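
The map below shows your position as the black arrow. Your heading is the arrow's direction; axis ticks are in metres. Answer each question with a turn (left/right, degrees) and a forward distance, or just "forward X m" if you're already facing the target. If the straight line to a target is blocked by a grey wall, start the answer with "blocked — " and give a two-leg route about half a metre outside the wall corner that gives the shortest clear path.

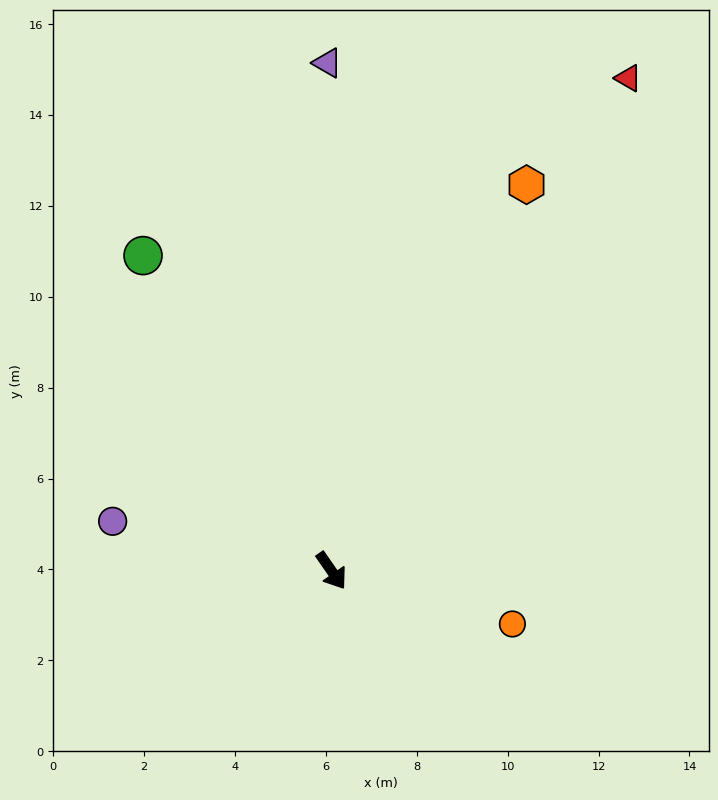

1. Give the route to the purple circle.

turn right 137°, forward 4.9 m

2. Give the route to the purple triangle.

turn left 146°, forward 11.2 m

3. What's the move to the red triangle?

turn left 114°, forward 12.7 m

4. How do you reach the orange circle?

turn left 39°, forward 4.2 m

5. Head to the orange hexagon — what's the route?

turn left 118°, forward 9.5 m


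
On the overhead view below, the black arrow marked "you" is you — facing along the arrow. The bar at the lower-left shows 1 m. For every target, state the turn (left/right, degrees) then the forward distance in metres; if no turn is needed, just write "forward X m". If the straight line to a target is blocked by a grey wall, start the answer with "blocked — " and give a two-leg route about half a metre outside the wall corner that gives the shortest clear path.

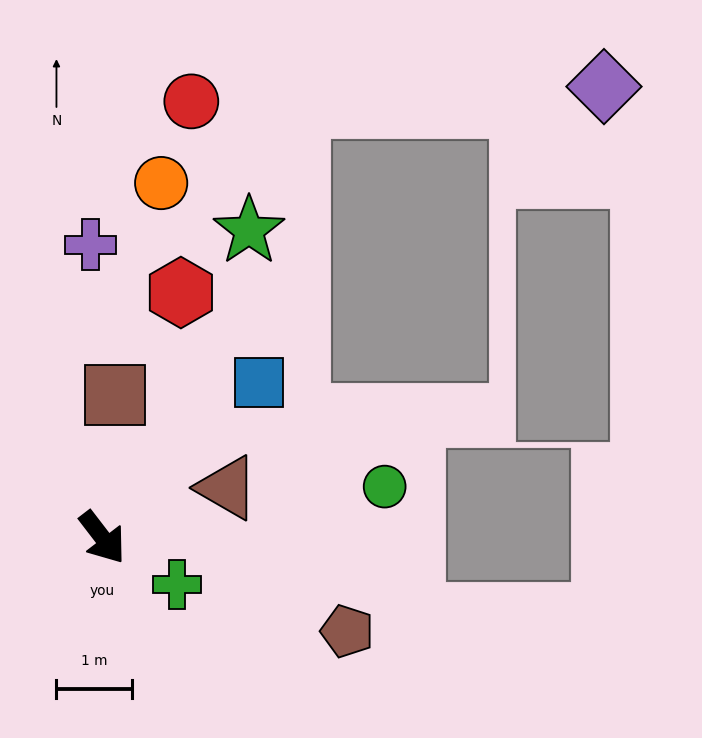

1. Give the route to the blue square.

turn left 97°, forward 2.9 m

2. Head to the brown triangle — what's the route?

turn left 74°, forward 1.8 m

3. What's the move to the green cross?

turn left 20°, forward 1.2 m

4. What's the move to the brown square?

turn left 137°, forward 1.9 m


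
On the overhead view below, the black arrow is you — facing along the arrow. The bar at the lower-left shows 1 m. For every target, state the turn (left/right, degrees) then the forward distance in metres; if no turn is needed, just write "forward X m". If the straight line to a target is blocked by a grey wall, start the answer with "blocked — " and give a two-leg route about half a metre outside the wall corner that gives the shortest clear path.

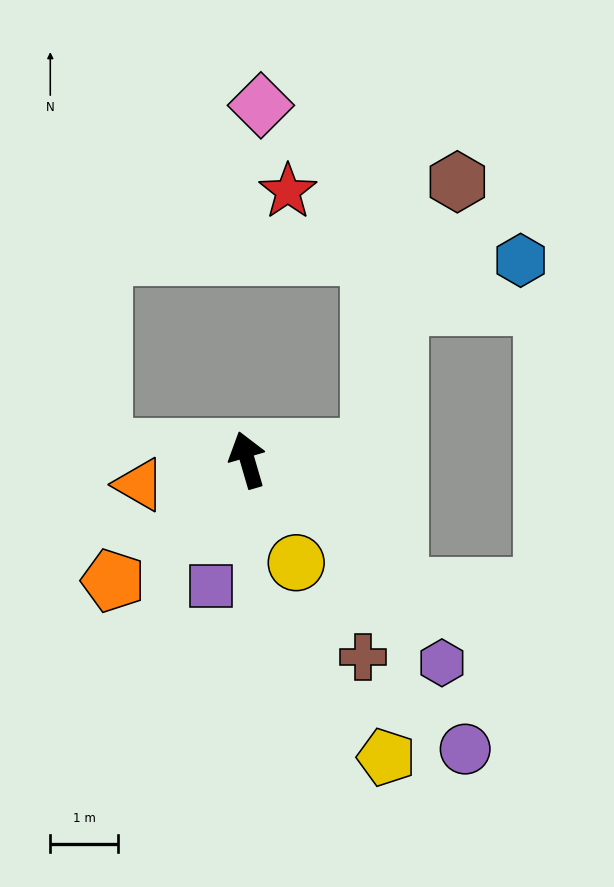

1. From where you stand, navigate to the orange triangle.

turn left 87°, forward 1.6 m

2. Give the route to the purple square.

turn left 148°, forward 1.9 m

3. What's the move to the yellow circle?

turn right 171°, forward 1.7 m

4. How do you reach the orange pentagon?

turn left 116°, forward 2.7 m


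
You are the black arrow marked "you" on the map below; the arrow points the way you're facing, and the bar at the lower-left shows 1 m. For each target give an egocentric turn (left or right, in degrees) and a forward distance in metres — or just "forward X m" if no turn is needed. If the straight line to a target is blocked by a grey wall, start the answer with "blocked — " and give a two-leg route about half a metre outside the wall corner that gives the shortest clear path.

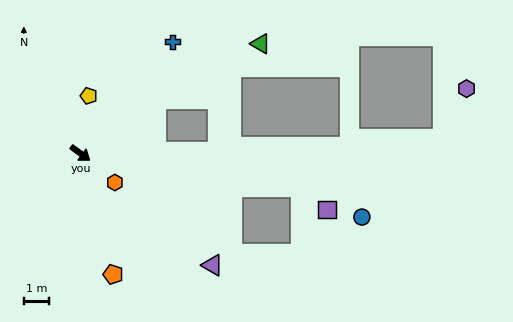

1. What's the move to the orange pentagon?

turn right 39°, forward 5.0 m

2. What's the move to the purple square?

blocked — turn left 28°, forward 9.0 m, then turn right 33°, forward 1.4 m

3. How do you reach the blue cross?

turn left 87°, forward 5.8 m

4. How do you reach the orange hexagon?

turn right 4°, forward 1.8 m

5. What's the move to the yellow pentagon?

turn left 118°, forward 2.3 m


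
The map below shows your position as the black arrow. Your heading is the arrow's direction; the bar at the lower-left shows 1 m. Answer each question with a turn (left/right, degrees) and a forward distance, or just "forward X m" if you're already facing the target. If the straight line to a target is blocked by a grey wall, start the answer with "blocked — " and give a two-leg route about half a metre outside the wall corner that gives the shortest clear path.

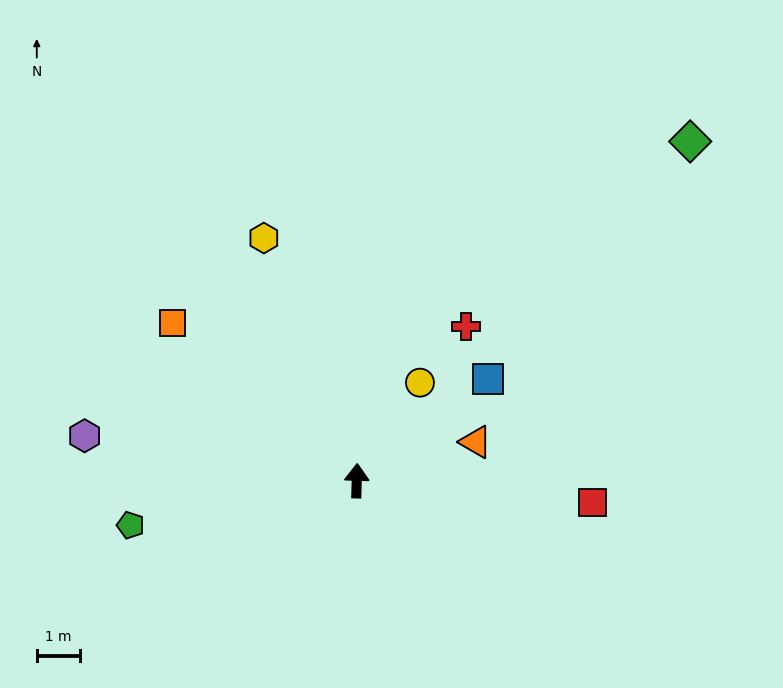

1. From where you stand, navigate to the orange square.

turn left 51°, forward 5.6 m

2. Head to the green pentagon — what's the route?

turn left 103°, forward 5.3 m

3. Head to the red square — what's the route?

turn right 93°, forward 5.5 m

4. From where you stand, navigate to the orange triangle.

turn right 70°, forward 2.9 m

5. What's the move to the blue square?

turn right 50°, forward 3.9 m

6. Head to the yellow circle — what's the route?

turn right 31°, forward 2.7 m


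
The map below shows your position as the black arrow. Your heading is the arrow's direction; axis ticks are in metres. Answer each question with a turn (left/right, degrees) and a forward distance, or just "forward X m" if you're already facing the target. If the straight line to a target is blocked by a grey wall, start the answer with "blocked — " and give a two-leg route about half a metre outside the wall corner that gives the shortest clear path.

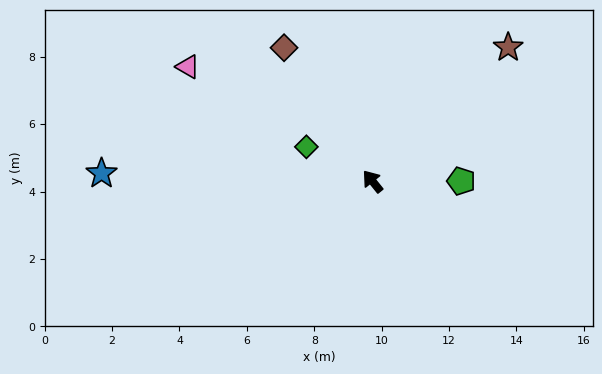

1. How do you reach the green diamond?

turn left 24°, forward 2.2 m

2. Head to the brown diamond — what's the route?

turn right 5°, forward 4.8 m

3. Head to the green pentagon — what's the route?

turn right 129°, forward 2.6 m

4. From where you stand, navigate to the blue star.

turn left 50°, forward 8.0 m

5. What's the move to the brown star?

turn right 84°, forward 5.7 m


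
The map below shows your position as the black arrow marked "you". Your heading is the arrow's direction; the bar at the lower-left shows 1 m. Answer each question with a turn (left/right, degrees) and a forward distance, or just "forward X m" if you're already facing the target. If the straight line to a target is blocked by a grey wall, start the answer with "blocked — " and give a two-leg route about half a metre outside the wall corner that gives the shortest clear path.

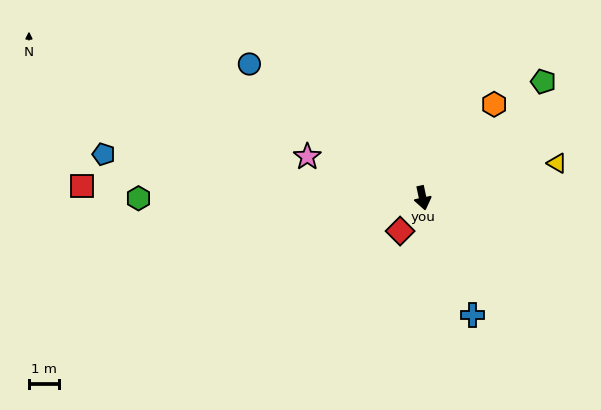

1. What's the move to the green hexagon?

turn right 102°, forward 9.4 m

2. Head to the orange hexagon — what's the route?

turn left 131°, forward 3.9 m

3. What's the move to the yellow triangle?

turn left 93°, forward 4.6 m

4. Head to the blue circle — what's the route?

turn right 140°, forward 7.2 m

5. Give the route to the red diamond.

turn right 46°, forward 1.3 m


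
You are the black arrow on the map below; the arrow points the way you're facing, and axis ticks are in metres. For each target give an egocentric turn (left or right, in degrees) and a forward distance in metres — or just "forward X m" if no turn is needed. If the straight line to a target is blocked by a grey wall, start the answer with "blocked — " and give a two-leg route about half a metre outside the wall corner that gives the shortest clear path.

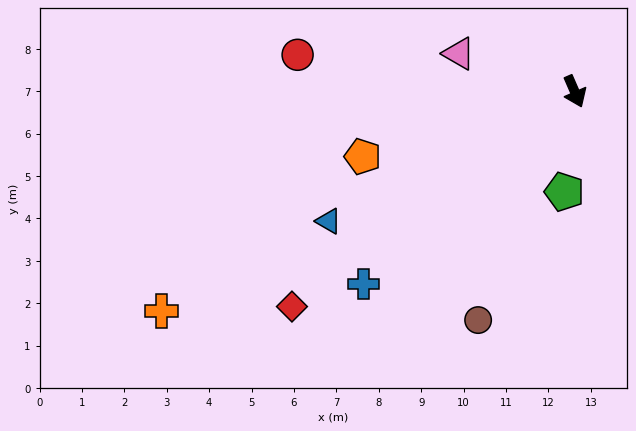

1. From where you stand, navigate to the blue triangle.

turn right 86°, forward 6.6 m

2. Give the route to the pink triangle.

turn right 132°, forward 2.9 m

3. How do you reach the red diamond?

turn right 76°, forward 8.4 m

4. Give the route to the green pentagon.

turn right 29°, forward 2.4 m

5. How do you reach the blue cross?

turn right 71°, forward 6.7 m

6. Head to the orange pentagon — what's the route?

turn right 96°, forward 5.2 m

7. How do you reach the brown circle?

turn right 46°, forward 5.9 m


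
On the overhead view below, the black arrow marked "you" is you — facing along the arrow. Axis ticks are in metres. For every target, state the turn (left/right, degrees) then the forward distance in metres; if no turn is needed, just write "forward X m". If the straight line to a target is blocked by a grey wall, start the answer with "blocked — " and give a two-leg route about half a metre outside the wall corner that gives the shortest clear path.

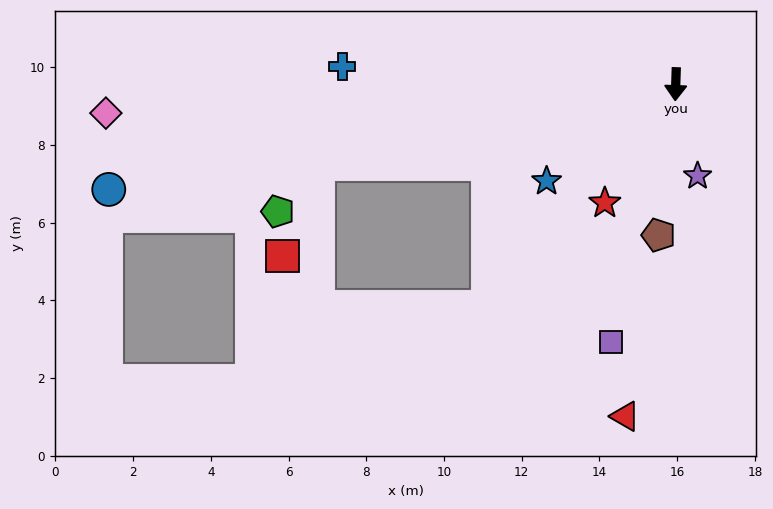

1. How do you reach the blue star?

turn right 51°, forward 4.2 m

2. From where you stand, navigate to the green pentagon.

blocked — turn right 75°, forward 9.4 m, then turn left 36°, forward 1.6 m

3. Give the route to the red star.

turn right 29°, forward 3.6 m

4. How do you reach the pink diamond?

turn right 85°, forward 14.7 m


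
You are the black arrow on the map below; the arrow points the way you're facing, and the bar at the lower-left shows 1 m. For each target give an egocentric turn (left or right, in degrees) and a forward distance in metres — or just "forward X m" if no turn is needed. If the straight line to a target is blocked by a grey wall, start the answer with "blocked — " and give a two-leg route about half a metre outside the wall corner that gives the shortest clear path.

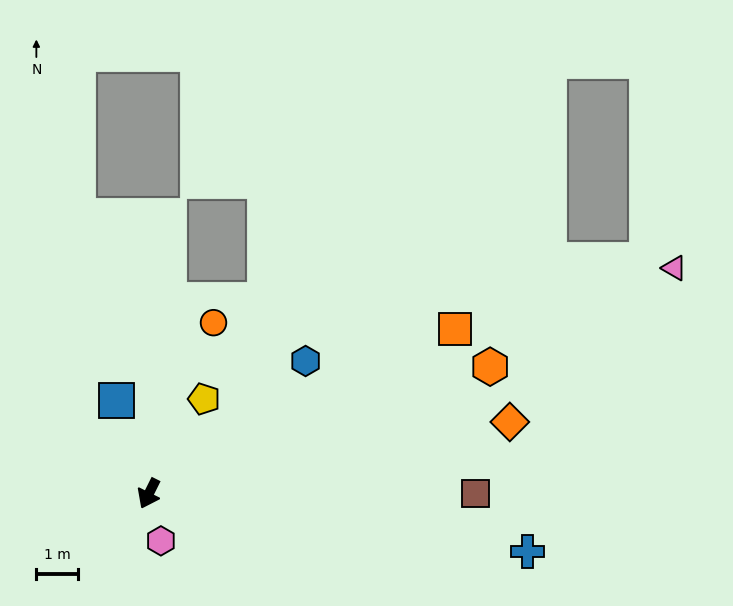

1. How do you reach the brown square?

turn left 116°, forward 7.7 m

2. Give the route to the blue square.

turn right 134°, forward 2.3 m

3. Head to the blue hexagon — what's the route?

turn left 157°, forward 4.9 m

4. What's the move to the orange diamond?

turn left 128°, forward 8.7 m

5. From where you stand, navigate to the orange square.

turn left 145°, forward 8.3 m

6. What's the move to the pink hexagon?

turn left 41°, forward 1.2 m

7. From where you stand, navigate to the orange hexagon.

turn left 137°, forward 8.6 m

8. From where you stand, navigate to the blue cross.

turn left 108°, forward 9.1 m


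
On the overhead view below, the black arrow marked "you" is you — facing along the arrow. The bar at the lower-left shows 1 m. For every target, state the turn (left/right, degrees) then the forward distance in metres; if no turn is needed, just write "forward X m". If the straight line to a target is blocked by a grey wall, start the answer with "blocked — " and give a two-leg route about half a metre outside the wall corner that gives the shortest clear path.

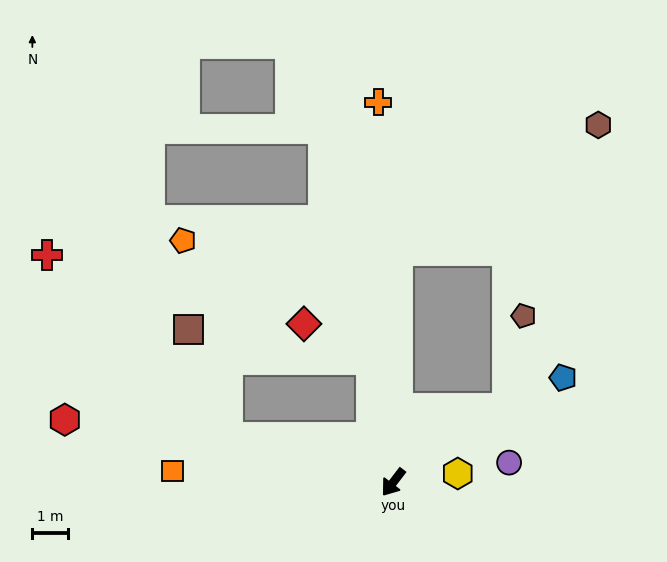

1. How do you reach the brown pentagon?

blocked — turn left 160°, forward 3.8 m, then turn left 47°, forward 2.6 m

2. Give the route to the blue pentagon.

turn left 159°, forward 5.6 m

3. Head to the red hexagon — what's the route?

turn right 63°, forward 9.4 m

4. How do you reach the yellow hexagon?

turn left 135°, forward 1.8 m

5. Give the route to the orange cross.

turn right 140°, forward 10.6 m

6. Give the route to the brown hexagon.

blocked — turn right 144°, forward 6.5 m, then turn right 56°, forward 6.6 m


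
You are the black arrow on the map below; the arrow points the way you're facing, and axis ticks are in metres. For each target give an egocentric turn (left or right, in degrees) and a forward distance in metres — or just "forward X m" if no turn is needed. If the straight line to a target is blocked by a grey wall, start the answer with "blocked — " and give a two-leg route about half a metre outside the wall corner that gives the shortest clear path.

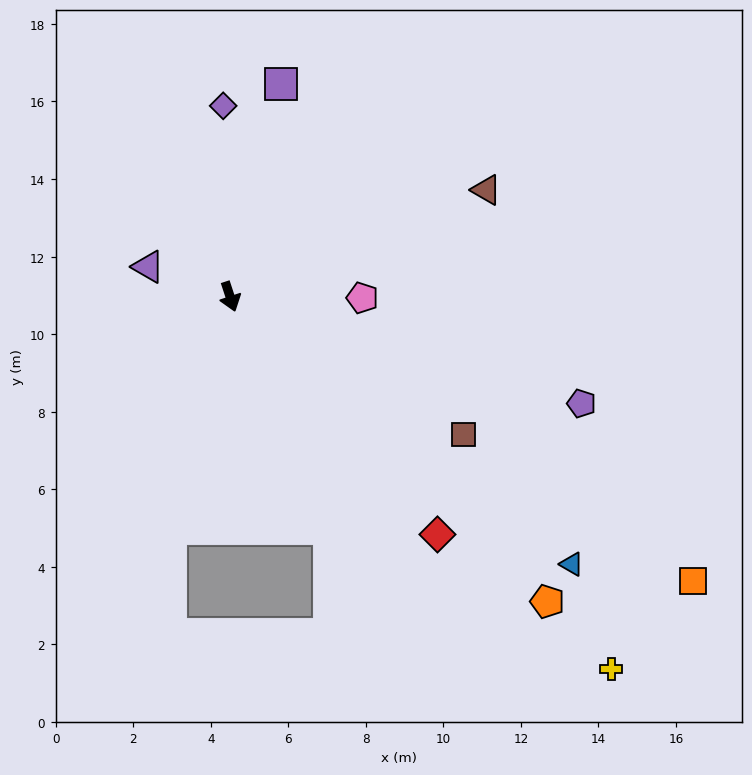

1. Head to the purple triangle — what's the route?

turn right 128°, forward 2.3 m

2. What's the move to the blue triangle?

turn left 34°, forward 11.2 m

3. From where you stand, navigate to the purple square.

turn left 148°, forward 5.6 m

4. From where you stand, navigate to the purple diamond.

turn left 164°, forward 4.9 m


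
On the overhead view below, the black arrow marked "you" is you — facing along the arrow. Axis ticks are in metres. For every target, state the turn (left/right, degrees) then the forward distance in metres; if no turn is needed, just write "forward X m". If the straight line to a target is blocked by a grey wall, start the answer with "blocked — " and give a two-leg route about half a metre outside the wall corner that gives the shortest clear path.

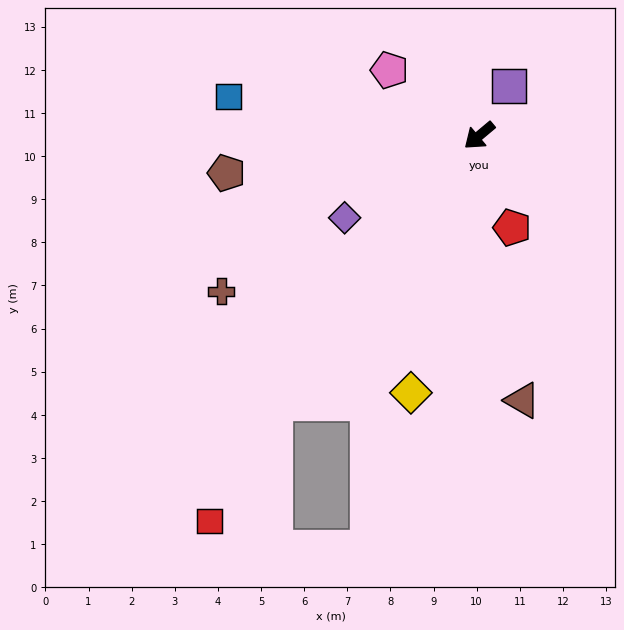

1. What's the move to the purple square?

turn right 161°, forward 1.3 m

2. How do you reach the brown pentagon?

turn right 32°, forward 5.9 m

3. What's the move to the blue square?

turn right 49°, forward 5.9 m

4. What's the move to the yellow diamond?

turn left 35°, forward 6.2 m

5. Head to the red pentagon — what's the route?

turn left 70°, forward 2.3 m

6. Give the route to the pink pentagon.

turn right 76°, forward 2.6 m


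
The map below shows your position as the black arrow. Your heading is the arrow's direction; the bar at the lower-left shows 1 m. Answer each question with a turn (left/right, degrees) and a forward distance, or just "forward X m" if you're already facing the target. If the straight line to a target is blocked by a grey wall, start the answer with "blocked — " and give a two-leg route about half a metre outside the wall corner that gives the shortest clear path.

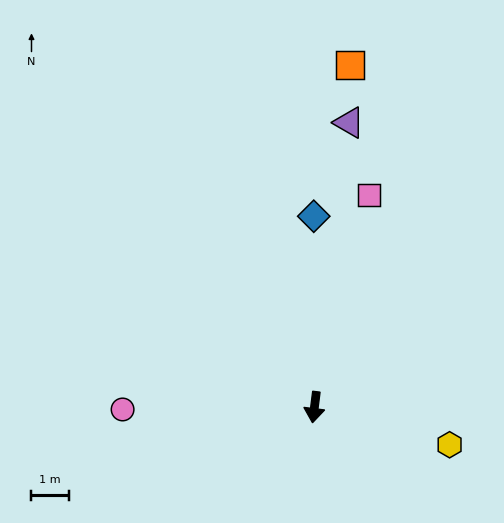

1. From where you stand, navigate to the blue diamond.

turn right 173°, forward 5.1 m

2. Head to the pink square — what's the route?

turn left 173°, forward 5.8 m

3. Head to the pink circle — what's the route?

turn right 82°, forward 5.1 m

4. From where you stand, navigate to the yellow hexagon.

turn left 82°, forward 3.7 m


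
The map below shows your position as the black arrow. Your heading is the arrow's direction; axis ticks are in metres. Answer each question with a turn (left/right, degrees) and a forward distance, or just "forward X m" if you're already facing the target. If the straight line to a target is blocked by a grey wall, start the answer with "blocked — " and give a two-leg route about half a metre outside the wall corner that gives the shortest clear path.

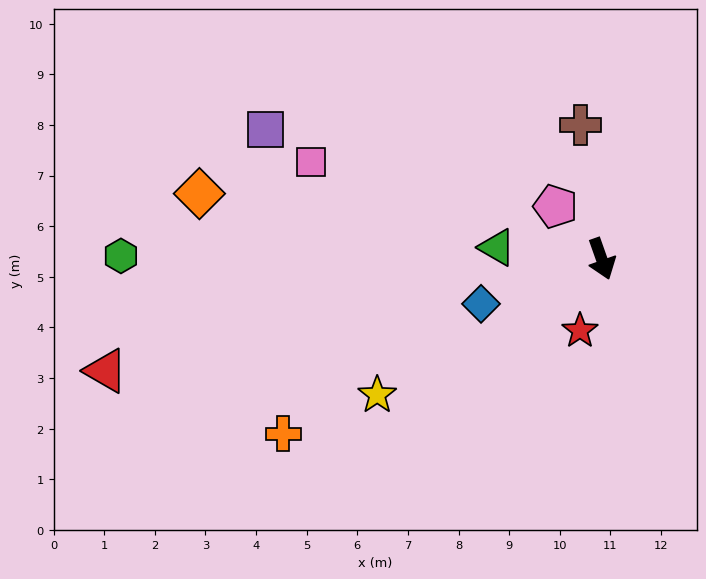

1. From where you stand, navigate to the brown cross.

turn left 170°, forward 2.7 m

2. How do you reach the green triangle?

turn right 116°, forward 2.1 m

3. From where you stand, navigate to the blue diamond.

turn right 89°, forward 2.5 m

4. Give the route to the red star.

turn right 36°, forward 1.5 m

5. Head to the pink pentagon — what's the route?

turn right 158°, forward 1.4 m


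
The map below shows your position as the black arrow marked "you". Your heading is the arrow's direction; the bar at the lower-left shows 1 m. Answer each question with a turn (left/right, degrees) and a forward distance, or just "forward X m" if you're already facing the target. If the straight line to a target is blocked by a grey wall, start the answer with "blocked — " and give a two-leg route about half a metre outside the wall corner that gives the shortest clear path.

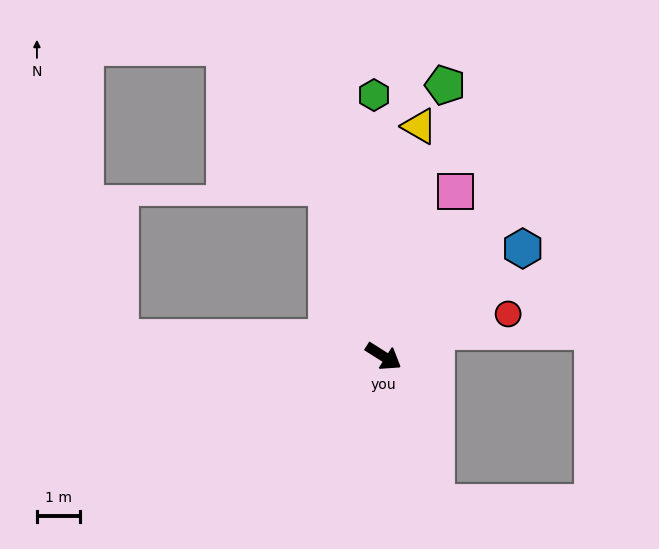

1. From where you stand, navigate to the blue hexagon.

turn left 70°, forward 4.1 m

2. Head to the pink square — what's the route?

turn left 99°, forward 4.2 m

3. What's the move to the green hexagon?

turn left 124°, forward 6.1 m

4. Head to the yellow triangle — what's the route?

turn left 113°, forward 5.4 m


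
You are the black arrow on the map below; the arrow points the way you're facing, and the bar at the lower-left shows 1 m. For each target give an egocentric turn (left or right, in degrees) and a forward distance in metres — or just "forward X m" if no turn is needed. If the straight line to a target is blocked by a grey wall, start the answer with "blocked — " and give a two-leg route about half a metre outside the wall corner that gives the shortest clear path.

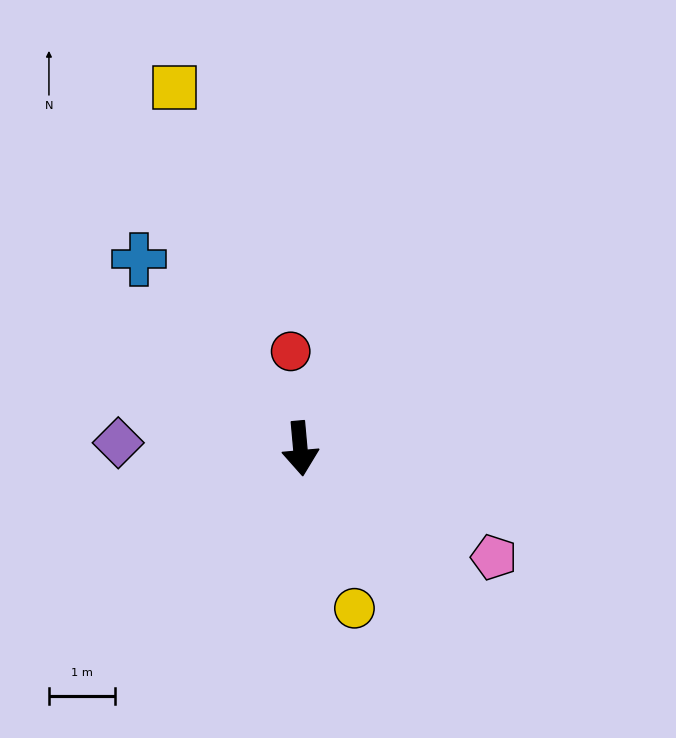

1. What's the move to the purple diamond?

turn right 97°, forward 2.7 m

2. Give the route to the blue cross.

turn right 145°, forward 3.7 m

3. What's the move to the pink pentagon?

turn left 56°, forward 3.3 m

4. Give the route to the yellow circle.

turn left 14°, forward 2.5 m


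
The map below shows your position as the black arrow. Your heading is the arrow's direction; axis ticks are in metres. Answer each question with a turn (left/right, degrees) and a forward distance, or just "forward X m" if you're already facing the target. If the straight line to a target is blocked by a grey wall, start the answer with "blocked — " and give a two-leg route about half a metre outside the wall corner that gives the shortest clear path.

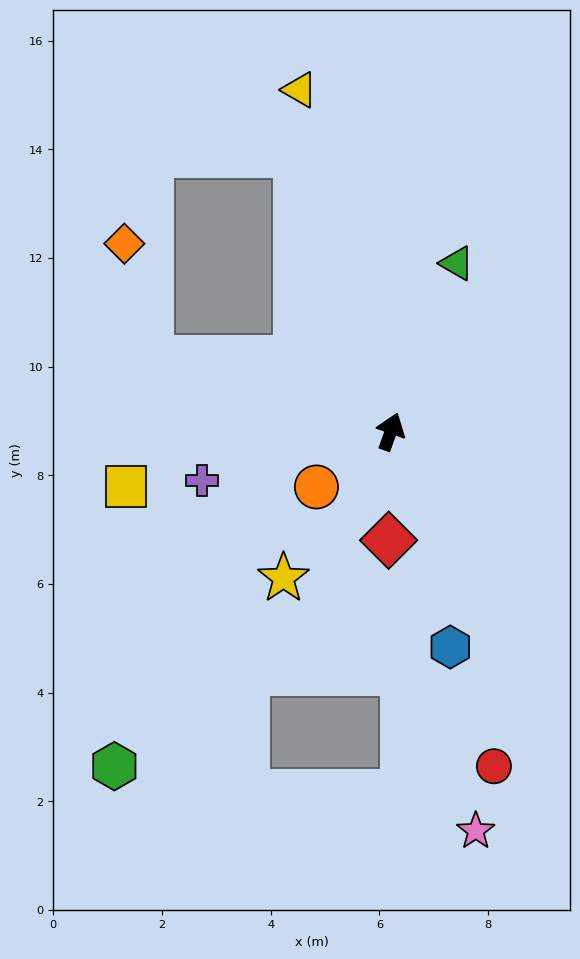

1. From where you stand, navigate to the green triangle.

forward 3.3 m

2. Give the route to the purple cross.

turn left 124°, forward 3.6 m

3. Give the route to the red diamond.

turn right 162°, forward 2.0 m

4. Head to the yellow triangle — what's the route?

turn left 34°, forward 6.5 m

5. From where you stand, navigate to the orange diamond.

blocked — turn left 93°, forward 4.6 m, then turn right 61°, forward 2.2 m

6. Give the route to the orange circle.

turn left 146°, forward 1.7 m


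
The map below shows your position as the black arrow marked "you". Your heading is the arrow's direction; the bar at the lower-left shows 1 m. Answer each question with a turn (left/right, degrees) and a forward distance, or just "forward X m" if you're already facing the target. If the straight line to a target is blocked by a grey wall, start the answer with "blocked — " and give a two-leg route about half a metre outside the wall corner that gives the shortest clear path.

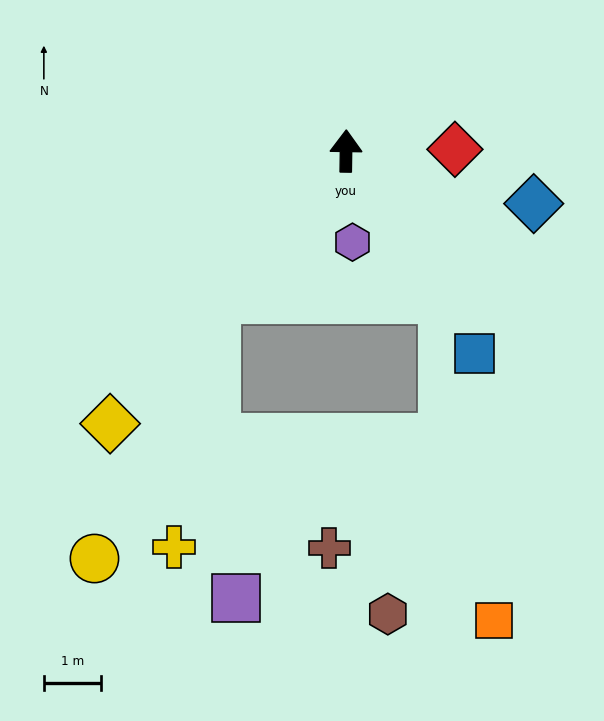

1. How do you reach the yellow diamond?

turn left 140°, forward 6.3 m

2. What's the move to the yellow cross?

blocked — turn left 140°, forward 3.5 m, then turn left 31°, forward 4.4 m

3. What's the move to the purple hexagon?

turn right 175°, forward 1.6 m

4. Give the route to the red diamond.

turn right 88°, forward 1.9 m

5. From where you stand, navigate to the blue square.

turn right 147°, forward 4.2 m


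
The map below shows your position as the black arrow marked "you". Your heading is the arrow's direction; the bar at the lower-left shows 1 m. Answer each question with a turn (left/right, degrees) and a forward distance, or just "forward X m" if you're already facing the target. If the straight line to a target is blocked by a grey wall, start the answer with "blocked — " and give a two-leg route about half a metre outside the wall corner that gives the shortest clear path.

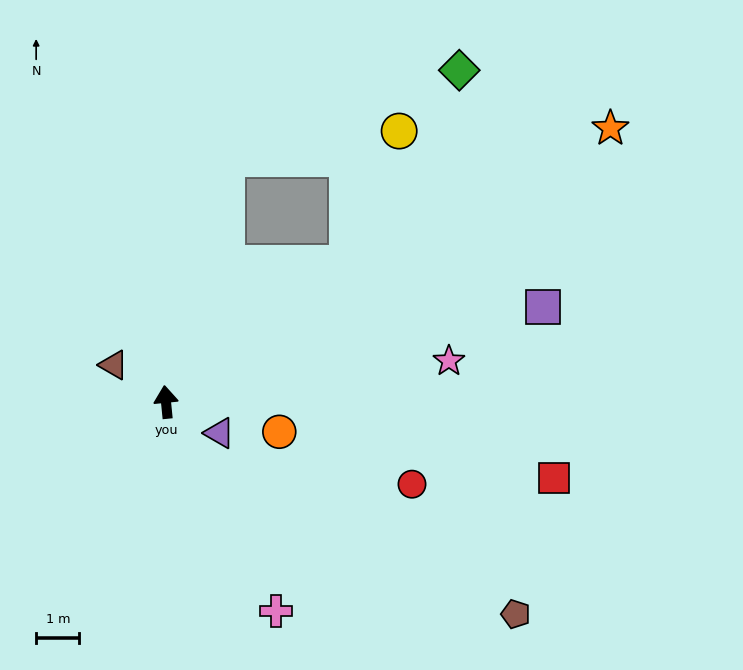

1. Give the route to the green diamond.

blocked — turn right 19°, forward 5.8 m, then turn right 56°, forward 5.8 m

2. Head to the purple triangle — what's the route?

turn right 126°, forward 1.4 m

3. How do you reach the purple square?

turn right 81°, forward 9.0 m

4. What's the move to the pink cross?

turn right 158°, forward 5.5 m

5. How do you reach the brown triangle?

turn left 49°, forward 1.5 m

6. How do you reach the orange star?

turn right 64°, forward 12.1 m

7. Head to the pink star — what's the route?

turn right 87°, forward 6.6 m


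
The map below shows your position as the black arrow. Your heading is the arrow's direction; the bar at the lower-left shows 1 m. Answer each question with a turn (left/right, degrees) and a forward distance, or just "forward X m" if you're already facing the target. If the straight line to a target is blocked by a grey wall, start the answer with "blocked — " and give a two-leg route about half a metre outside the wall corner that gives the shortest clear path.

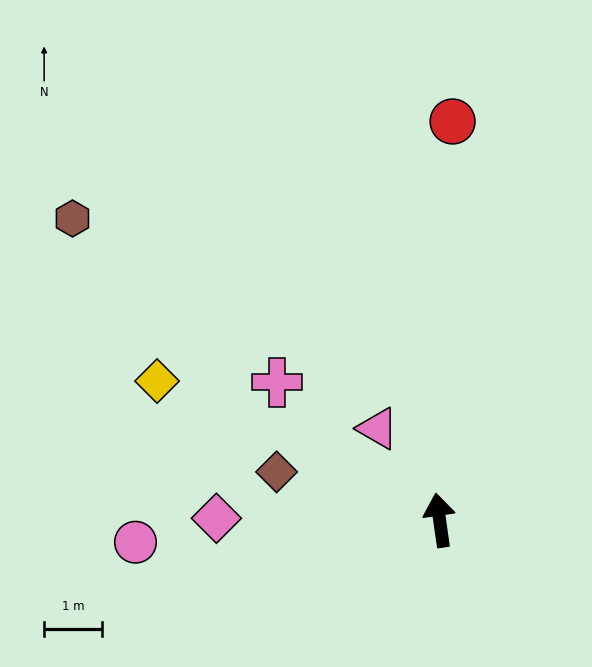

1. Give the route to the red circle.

turn right 10°, forward 6.9 m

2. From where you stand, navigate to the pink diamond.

turn left 81°, forward 3.8 m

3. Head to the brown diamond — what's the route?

turn left 65°, forward 2.9 m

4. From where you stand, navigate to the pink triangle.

turn left 26°, forward 1.9 m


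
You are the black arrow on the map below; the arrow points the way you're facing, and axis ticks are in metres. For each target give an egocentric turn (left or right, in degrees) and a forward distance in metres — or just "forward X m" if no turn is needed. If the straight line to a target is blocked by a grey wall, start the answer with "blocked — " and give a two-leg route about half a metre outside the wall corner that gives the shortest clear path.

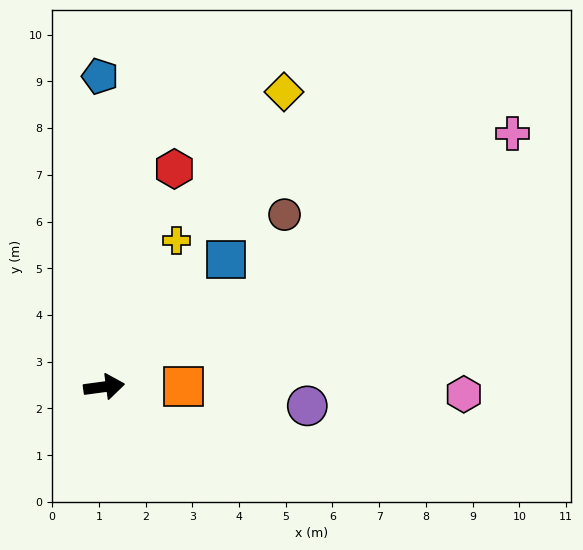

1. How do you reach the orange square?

turn right 8°, forward 1.7 m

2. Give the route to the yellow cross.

turn left 56°, forward 3.5 m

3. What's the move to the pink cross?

turn left 24°, forward 10.3 m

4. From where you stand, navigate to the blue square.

turn left 39°, forward 3.8 m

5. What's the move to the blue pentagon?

turn left 83°, forward 6.6 m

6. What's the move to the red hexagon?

turn left 64°, forward 4.9 m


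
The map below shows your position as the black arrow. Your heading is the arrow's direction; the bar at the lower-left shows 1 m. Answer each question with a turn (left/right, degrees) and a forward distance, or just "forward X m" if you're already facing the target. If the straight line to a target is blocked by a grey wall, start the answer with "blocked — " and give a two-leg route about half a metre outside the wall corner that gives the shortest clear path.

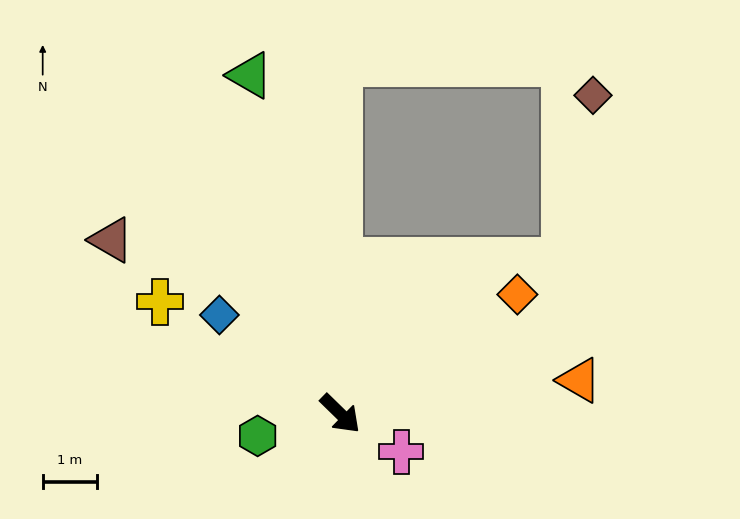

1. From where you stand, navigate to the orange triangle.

turn left 52°, forward 4.5 m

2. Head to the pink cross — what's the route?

turn left 12°, forward 1.3 m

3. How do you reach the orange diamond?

turn left 78°, forward 4.0 m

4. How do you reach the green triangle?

turn left 149°, forward 6.5 m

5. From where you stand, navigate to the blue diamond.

turn right 175°, forward 2.9 m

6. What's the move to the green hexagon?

turn right 121°, forward 1.6 m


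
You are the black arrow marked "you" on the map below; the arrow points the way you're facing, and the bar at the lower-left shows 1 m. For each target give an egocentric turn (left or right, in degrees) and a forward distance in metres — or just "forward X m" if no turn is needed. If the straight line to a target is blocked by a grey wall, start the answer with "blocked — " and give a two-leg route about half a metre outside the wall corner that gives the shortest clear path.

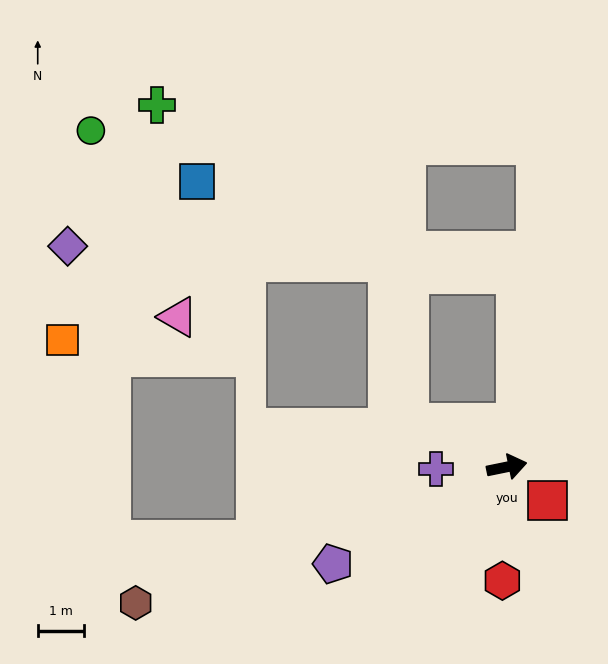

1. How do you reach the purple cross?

turn left 170°, forward 1.5 m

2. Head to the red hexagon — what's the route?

turn right 104°, forward 2.5 m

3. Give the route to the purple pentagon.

turn right 162°, forward 4.3 m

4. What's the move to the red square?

turn right 51°, forward 1.1 m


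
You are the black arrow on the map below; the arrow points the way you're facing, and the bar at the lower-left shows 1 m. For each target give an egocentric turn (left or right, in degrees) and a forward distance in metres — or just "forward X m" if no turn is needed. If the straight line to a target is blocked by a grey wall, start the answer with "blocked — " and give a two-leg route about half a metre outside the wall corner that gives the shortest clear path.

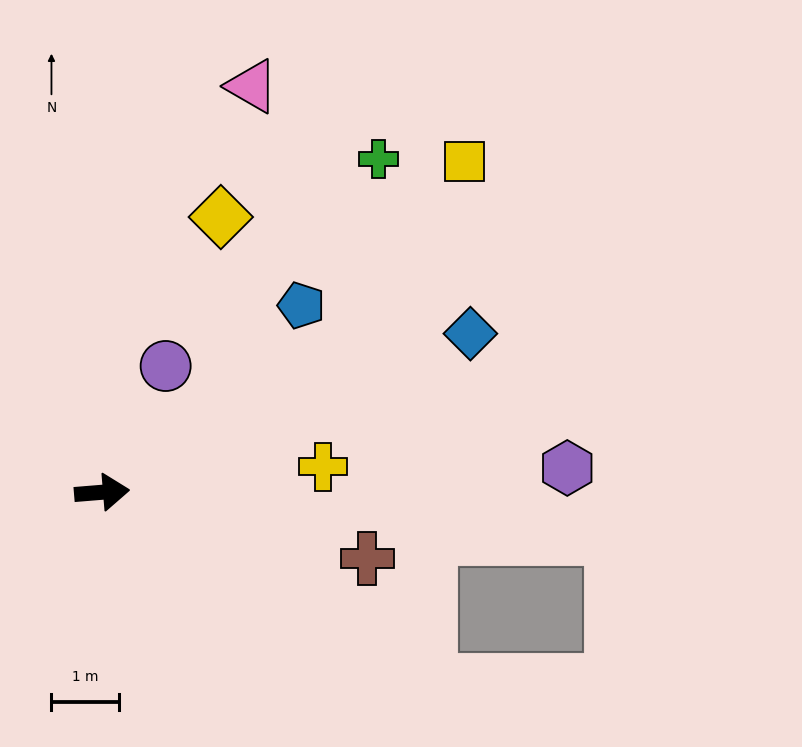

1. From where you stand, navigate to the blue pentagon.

turn left 38°, forward 4.0 m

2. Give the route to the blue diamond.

turn left 19°, forward 5.9 m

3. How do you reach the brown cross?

turn right 19°, forward 4.0 m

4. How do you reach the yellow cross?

forward 3.3 m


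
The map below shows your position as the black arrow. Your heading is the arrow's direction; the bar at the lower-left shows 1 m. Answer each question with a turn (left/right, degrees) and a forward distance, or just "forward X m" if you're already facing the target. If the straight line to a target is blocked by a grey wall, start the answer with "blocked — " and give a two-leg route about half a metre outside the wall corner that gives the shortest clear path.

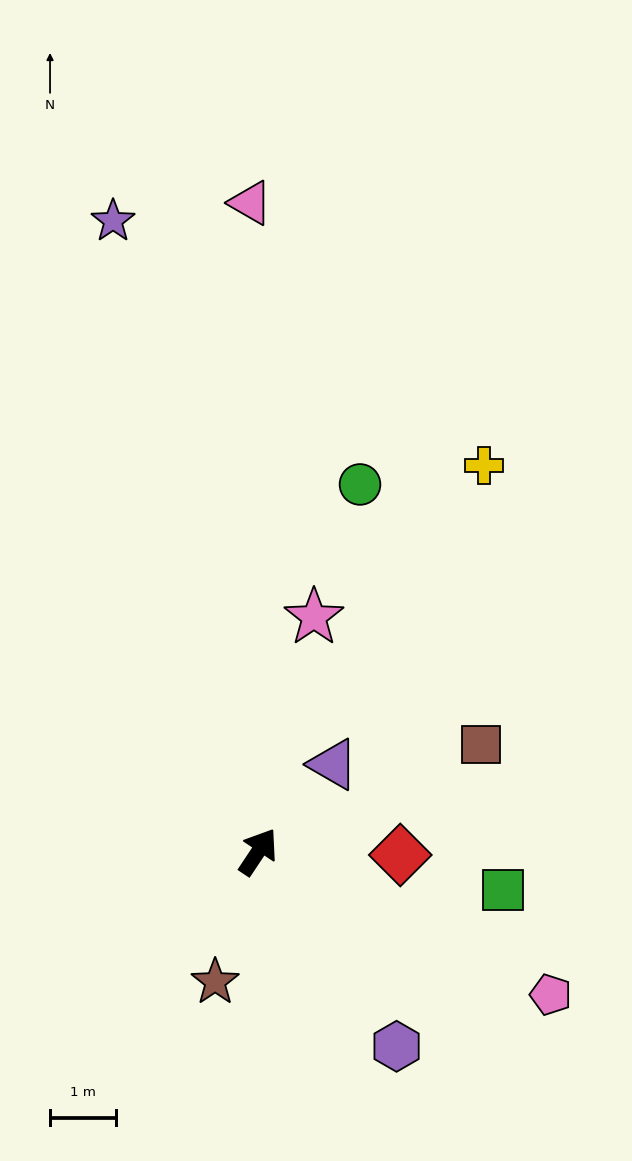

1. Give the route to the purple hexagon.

turn right 111°, forward 3.6 m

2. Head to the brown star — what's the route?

turn right 165°, forward 2.1 m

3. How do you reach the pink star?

turn left 20°, forward 3.7 m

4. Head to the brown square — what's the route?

turn right 31°, forward 3.8 m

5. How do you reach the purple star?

turn left 47°, forward 9.9 m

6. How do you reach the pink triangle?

turn left 34°, forward 9.9 m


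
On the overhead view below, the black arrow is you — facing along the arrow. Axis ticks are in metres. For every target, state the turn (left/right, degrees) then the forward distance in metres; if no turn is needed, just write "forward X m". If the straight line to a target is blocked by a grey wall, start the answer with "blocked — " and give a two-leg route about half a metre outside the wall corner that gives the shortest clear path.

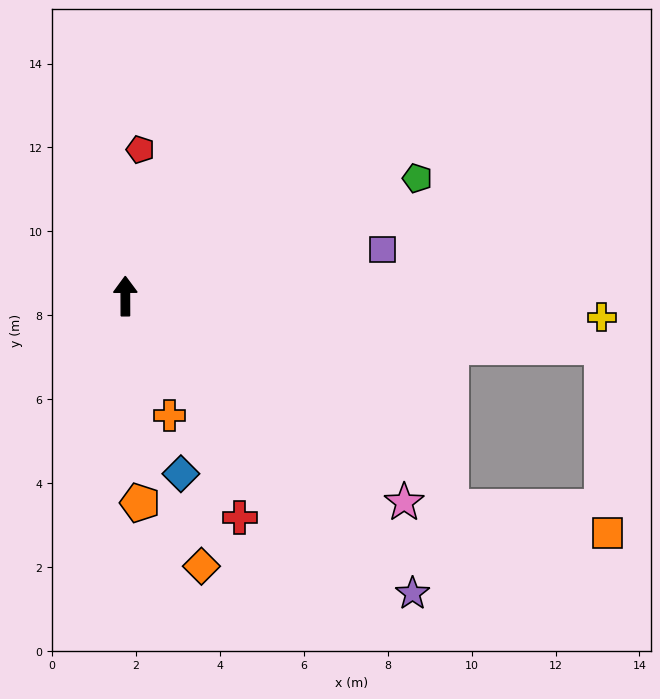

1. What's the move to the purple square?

turn right 80°, forward 6.2 m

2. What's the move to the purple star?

turn right 136°, forward 9.9 m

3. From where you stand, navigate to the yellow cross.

turn right 93°, forward 11.4 m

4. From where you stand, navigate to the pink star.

turn right 127°, forward 8.3 m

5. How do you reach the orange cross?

turn right 160°, forward 3.0 m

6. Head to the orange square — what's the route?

blocked — turn right 96°, forward 11.4 m, then turn right 83°, forward 4.4 m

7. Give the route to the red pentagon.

turn right 6°, forward 3.5 m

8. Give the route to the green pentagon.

turn right 68°, forward 7.5 m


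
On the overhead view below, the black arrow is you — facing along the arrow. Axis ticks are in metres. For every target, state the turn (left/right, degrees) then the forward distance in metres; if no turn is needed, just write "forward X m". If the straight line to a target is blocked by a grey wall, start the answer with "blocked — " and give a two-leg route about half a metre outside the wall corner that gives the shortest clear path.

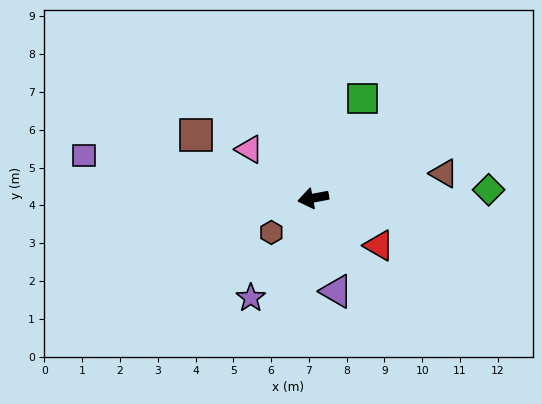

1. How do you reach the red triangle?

turn left 134°, forward 2.1 m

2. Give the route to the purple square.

turn right 21°, forward 6.2 m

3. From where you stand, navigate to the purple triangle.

turn left 93°, forward 2.5 m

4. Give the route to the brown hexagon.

turn left 29°, forward 1.4 m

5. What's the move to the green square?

turn right 127°, forward 2.9 m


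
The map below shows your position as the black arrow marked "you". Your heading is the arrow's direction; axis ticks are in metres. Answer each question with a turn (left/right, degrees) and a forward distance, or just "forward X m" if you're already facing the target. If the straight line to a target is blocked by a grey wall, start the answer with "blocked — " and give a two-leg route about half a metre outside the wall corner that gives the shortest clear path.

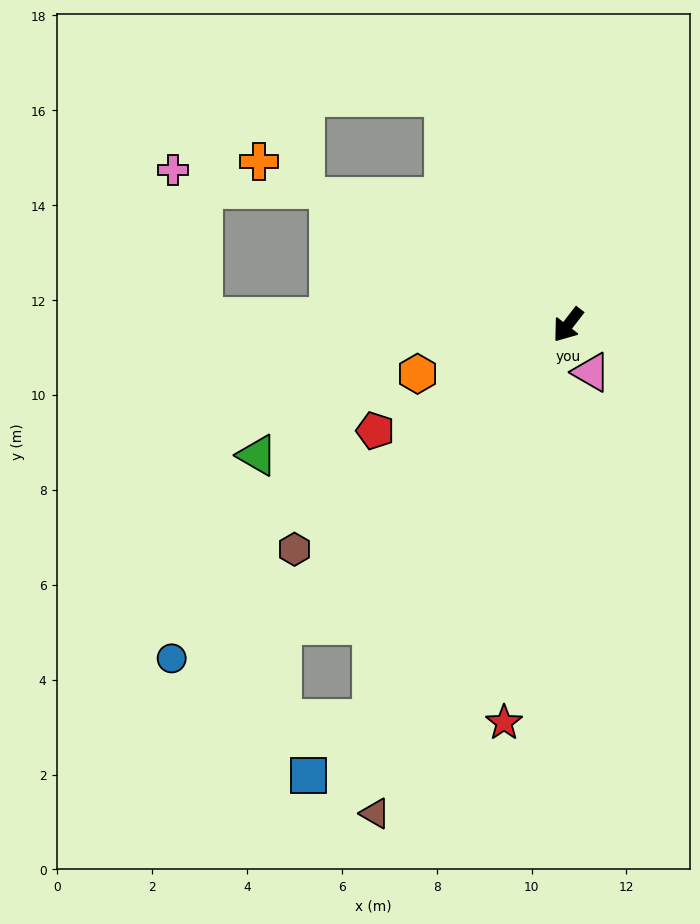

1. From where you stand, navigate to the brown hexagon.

turn right 13°, forward 7.5 m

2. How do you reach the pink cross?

blocked — turn right 54°, forward 7.7 m, then turn right 77°, forward 3.2 m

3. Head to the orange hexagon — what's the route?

turn right 34°, forward 3.3 m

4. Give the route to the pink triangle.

turn left 64°, forward 1.1 m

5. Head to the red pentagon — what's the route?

turn right 24°, forward 4.6 m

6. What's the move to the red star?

turn left 29°, forward 8.5 m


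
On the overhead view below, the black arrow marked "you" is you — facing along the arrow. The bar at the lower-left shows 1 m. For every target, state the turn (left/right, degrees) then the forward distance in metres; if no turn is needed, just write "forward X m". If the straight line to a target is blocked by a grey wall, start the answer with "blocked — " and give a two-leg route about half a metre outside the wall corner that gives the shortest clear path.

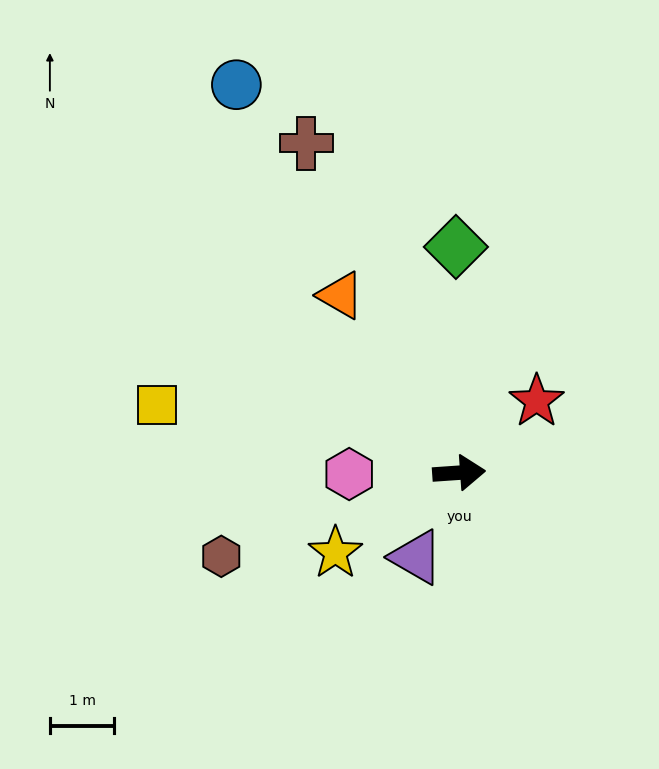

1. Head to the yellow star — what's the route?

turn right 151°, forward 2.3 m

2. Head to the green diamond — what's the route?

turn left 87°, forward 3.5 m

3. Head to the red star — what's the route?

turn left 39°, forward 1.6 m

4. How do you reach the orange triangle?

turn left 120°, forward 3.3 m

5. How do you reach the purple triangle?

turn right 121°, forward 1.5 m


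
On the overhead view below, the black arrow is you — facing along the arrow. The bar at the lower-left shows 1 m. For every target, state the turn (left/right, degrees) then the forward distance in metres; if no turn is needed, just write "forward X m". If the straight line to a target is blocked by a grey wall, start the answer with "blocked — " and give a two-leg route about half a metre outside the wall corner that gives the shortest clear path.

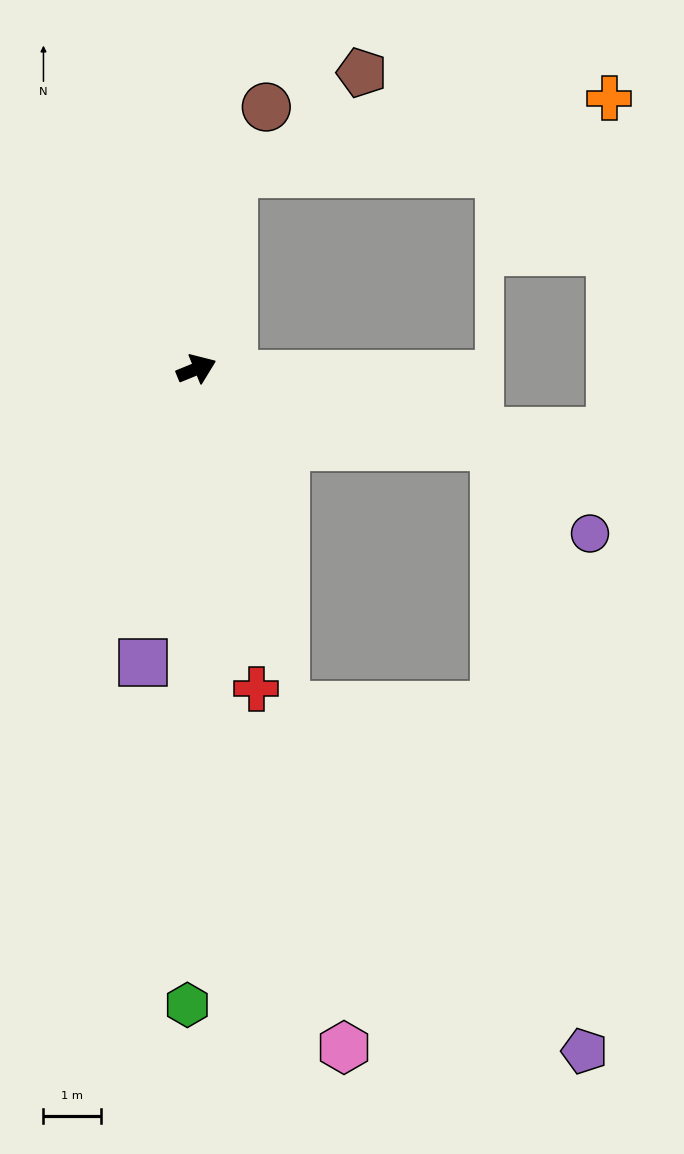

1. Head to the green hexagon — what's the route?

turn right 113°, forward 11.1 m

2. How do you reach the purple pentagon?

blocked — turn right 37°, forward 5.4 m, then turn right 67°, forward 10.7 m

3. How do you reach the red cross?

turn right 102°, forward 5.7 m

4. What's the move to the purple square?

turn right 122°, forward 5.2 m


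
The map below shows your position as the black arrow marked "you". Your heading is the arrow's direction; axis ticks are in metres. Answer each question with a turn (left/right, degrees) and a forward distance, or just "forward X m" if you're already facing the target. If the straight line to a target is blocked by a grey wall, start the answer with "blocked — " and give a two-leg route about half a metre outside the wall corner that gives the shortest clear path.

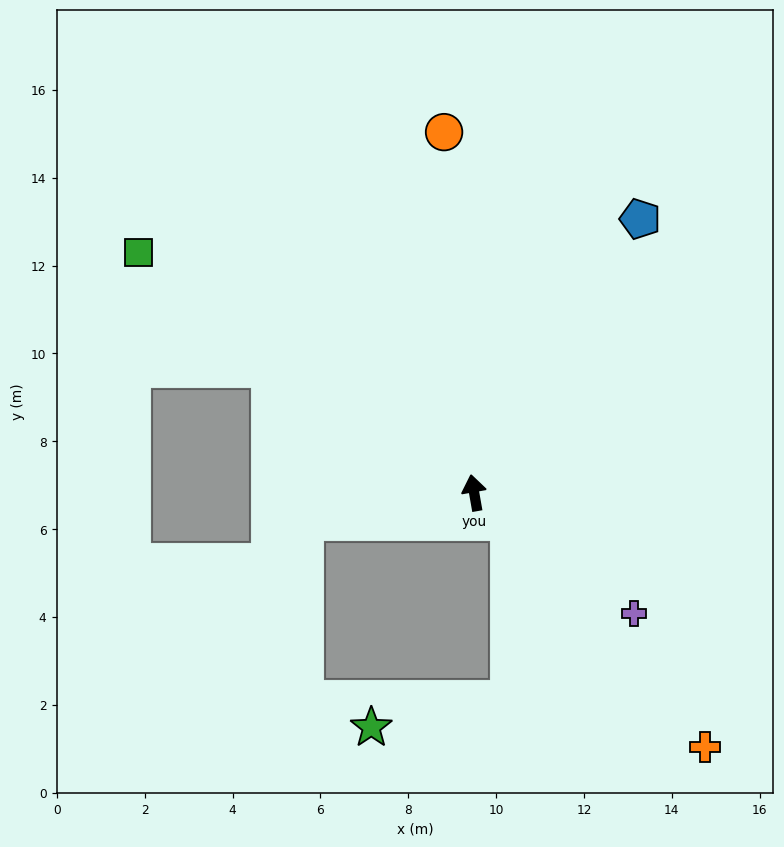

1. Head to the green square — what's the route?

turn left 44°, forward 9.4 m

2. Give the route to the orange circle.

turn right 5°, forward 8.2 m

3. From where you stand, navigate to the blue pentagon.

turn right 41°, forward 7.3 m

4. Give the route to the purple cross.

turn right 137°, forward 4.6 m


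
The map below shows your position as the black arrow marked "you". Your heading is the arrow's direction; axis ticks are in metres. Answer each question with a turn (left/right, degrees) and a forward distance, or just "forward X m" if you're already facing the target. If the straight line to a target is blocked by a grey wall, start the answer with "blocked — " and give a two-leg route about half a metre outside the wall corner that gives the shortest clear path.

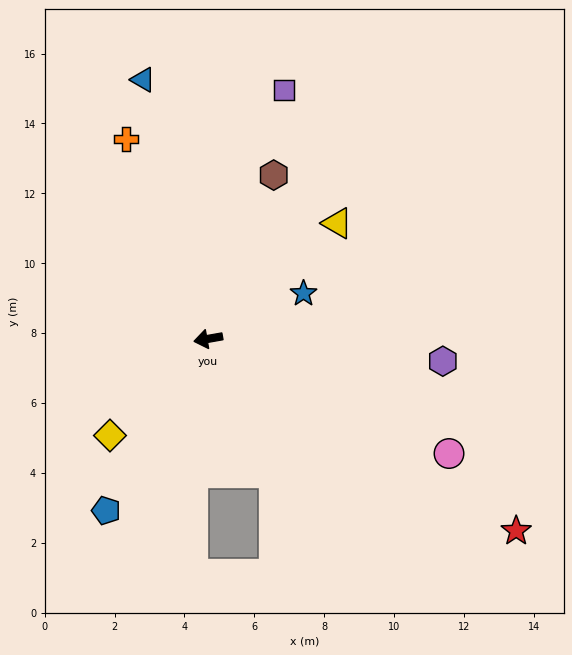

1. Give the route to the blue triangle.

turn right 86°, forward 7.6 m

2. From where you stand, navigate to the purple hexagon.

turn left 165°, forward 6.7 m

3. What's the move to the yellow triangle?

turn right 148°, forward 5.0 m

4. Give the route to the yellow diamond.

turn left 35°, forward 3.9 m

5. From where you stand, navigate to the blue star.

turn right 165°, forward 3.0 m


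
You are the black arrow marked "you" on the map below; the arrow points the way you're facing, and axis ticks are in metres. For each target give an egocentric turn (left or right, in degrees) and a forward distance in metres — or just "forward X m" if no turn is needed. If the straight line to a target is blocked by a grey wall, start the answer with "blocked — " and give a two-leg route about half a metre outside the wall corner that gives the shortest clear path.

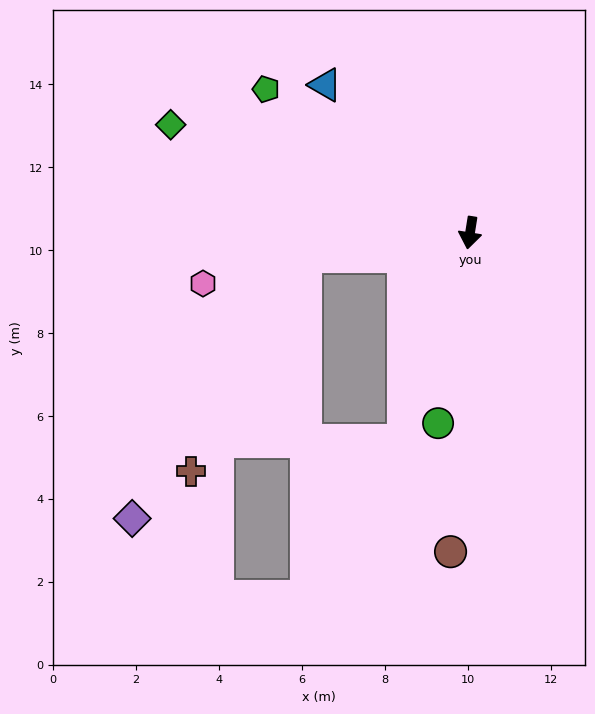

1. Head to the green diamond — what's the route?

turn right 101°, forward 7.7 m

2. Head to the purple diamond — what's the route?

blocked — turn right 73°, forward 4.0 m, then turn left 49°, forward 7.6 m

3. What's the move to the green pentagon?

turn right 116°, forward 6.0 m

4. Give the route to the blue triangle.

turn right 127°, forward 5.0 m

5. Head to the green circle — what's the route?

forward 4.7 m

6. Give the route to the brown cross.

blocked — turn right 73°, forward 4.0 m, then turn left 54°, forward 5.9 m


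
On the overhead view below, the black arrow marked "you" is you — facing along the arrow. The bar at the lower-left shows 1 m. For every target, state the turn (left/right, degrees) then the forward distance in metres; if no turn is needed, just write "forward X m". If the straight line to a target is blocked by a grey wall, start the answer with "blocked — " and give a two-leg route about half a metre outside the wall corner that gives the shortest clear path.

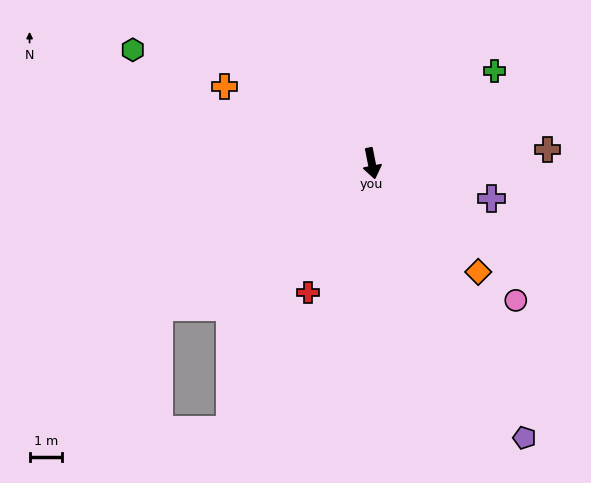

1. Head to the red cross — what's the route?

turn right 37°, forward 4.4 m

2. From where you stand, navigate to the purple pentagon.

turn left 18°, forward 9.7 m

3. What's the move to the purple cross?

turn left 63°, forward 3.8 m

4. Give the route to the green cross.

turn left 116°, forward 4.7 m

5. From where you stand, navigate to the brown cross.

turn left 83°, forward 5.4 m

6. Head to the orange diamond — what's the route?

turn left 33°, forward 4.7 m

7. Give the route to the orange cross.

turn right 129°, forward 5.1 m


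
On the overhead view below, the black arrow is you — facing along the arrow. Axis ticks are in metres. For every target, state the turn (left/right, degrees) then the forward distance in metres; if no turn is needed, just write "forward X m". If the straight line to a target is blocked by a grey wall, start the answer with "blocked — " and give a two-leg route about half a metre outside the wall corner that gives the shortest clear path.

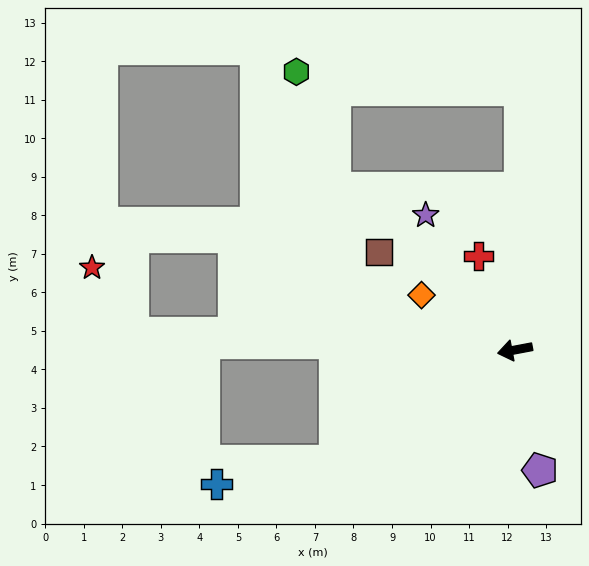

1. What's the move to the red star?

blocked — turn right 13°, forward 9.9 m, then turn right 56°, forward 2.0 m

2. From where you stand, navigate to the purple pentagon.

turn left 91°, forward 3.2 m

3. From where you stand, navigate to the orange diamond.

turn right 41°, forward 2.8 m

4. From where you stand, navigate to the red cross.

turn right 80°, forward 2.6 m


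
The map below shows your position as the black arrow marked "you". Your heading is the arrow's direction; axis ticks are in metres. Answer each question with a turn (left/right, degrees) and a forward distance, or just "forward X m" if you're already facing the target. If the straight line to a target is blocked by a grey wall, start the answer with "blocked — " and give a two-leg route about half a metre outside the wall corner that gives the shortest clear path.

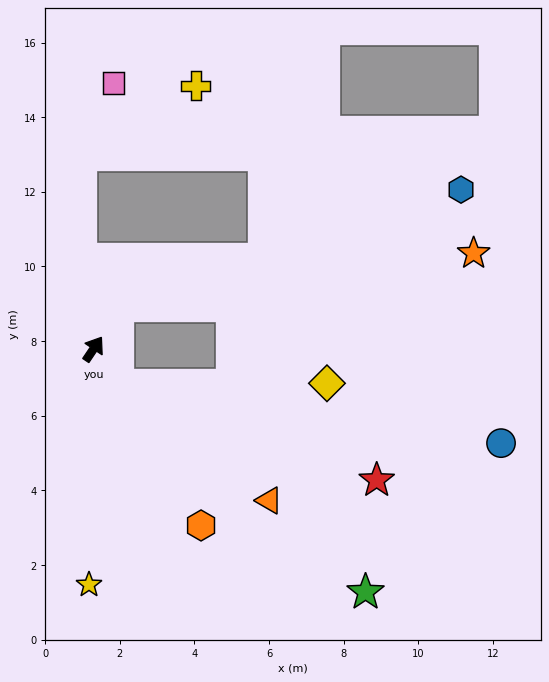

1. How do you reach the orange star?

blocked — turn left 3°, forward 1.3 m, then turn right 51°, forward 9.6 m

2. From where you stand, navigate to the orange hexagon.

turn right 115°, forward 5.5 m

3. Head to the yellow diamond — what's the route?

blocked — turn right 111°, forward 1.2 m, then turn left 55°, forward 5.6 m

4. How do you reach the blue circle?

blocked — turn right 111°, forward 1.2 m, then turn left 46°, forward 10.4 m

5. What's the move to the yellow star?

turn right 147°, forward 6.3 m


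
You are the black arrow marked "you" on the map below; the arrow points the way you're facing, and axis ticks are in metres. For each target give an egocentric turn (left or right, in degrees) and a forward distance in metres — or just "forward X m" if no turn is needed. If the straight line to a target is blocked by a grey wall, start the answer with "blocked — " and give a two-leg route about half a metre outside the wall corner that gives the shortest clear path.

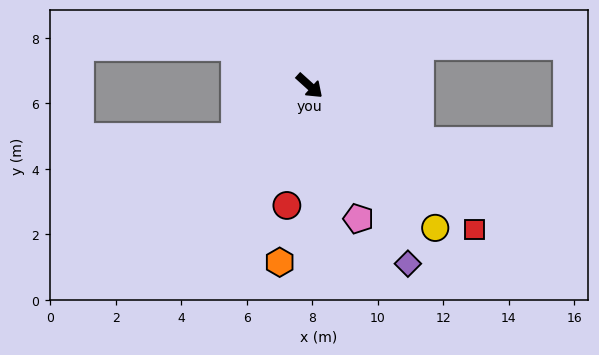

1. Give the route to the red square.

forward 6.7 m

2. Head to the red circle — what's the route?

turn right 59°, forward 3.7 m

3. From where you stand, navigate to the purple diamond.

turn right 19°, forward 6.2 m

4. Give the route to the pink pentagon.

turn right 28°, forward 4.3 m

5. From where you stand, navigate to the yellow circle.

turn right 6°, forward 5.8 m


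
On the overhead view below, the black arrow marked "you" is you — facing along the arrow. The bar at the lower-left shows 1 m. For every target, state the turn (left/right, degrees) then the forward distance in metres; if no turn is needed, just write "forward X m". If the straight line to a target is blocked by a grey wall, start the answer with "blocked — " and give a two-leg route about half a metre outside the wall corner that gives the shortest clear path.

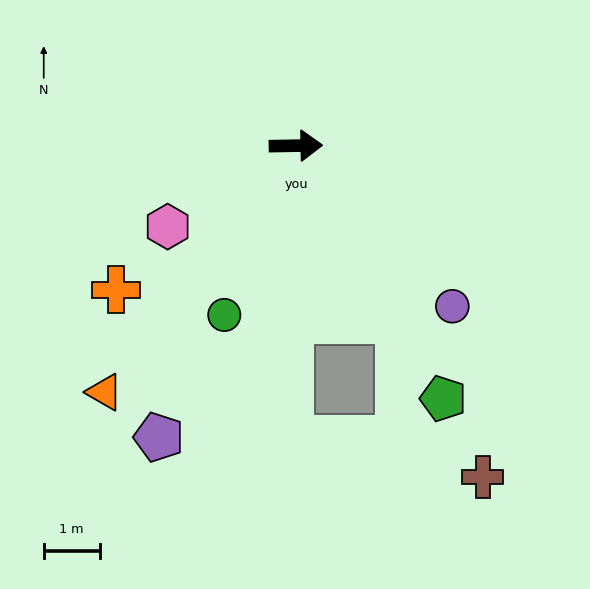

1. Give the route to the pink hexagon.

turn right 149°, forward 2.7 m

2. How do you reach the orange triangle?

turn right 129°, forward 5.6 m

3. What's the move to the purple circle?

turn right 47°, forward 4.0 m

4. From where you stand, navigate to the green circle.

turn right 114°, forward 3.3 m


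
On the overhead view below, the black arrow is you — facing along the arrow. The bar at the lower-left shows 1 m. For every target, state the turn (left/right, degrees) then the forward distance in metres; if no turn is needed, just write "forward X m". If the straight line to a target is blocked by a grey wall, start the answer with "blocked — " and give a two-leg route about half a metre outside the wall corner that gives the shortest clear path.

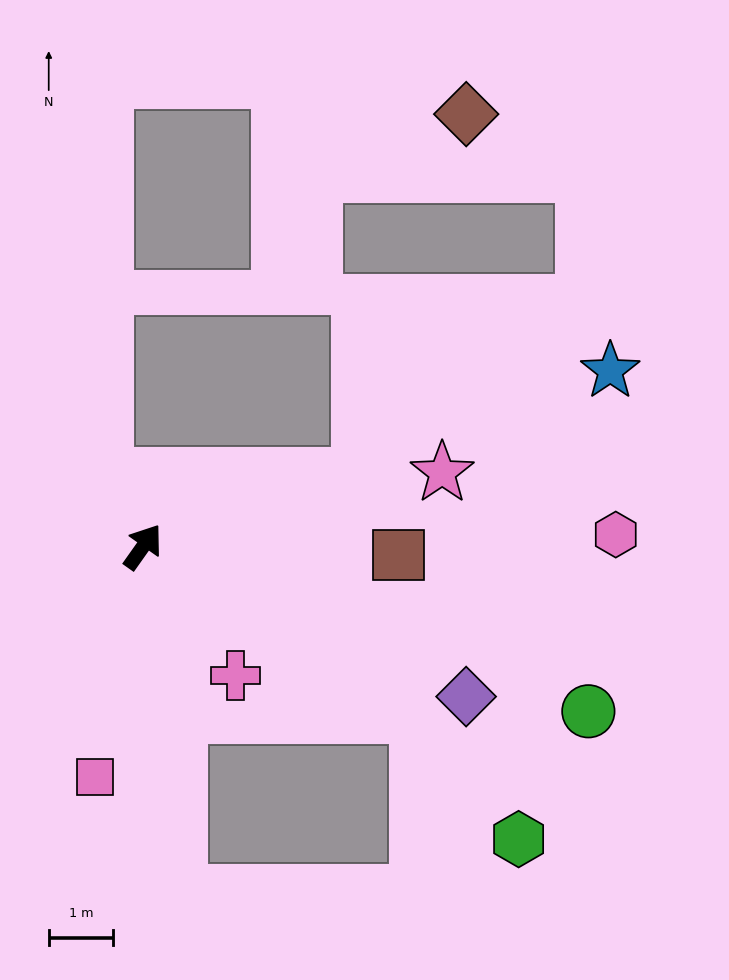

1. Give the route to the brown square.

turn right 57°, forward 4.0 m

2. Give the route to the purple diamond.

turn right 80°, forward 5.6 m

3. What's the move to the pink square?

turn right 157°, forward 3.7 m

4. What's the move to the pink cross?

turn right 109°, forward 2.5 m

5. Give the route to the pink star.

turn right 41°, forward 4.8 m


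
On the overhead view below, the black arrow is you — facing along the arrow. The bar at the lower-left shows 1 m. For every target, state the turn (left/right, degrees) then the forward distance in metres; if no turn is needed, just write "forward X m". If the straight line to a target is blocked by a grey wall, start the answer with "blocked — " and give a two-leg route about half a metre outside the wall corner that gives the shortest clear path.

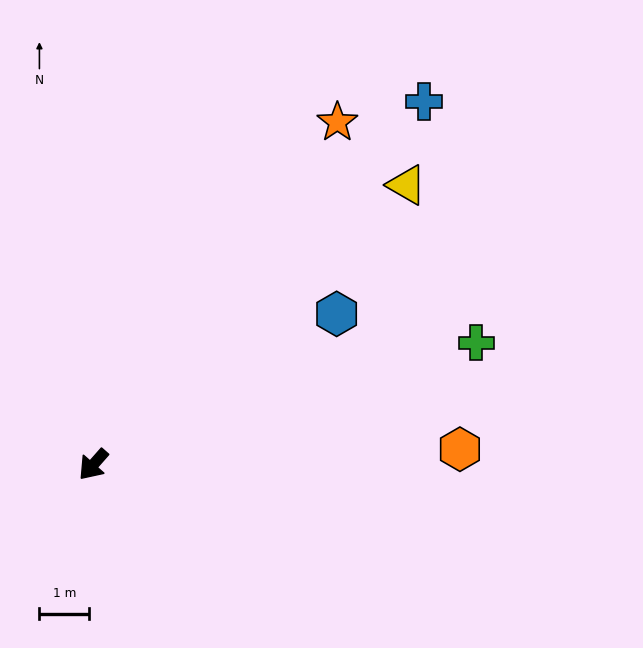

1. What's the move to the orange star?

turn right 174°, forward 8.5 m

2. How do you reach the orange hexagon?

turn left 134°, forward 7.4 m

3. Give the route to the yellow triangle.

turn left 173°, forward 8.5 m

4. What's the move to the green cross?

turn left 149°, forward 8.1 m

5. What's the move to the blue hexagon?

turn left 163°, forward 5.8 m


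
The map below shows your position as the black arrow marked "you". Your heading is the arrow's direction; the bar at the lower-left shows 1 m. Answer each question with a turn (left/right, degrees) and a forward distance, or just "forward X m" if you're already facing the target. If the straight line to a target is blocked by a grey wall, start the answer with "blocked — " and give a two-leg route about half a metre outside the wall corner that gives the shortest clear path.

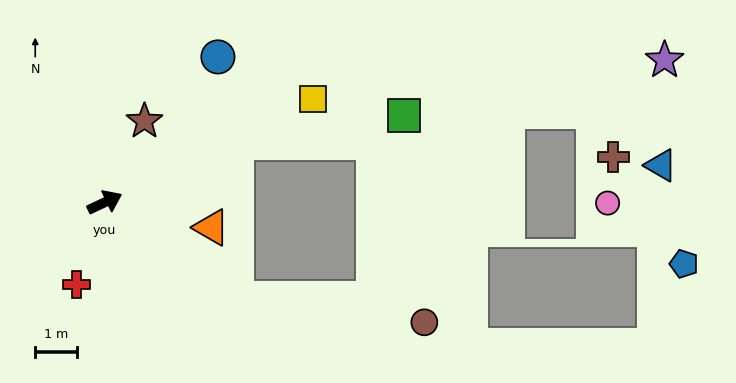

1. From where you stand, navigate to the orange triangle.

turn right 39°, forward 2.6 m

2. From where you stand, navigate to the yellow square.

forward 5.6 m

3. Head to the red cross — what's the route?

turn right 134°, forward 2.1 m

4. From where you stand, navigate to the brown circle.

blocked — turn right 61°, forward 3.9 m, then turn left 29°, forward 4.5 m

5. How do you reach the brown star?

turn left 39°, forward 2.2 m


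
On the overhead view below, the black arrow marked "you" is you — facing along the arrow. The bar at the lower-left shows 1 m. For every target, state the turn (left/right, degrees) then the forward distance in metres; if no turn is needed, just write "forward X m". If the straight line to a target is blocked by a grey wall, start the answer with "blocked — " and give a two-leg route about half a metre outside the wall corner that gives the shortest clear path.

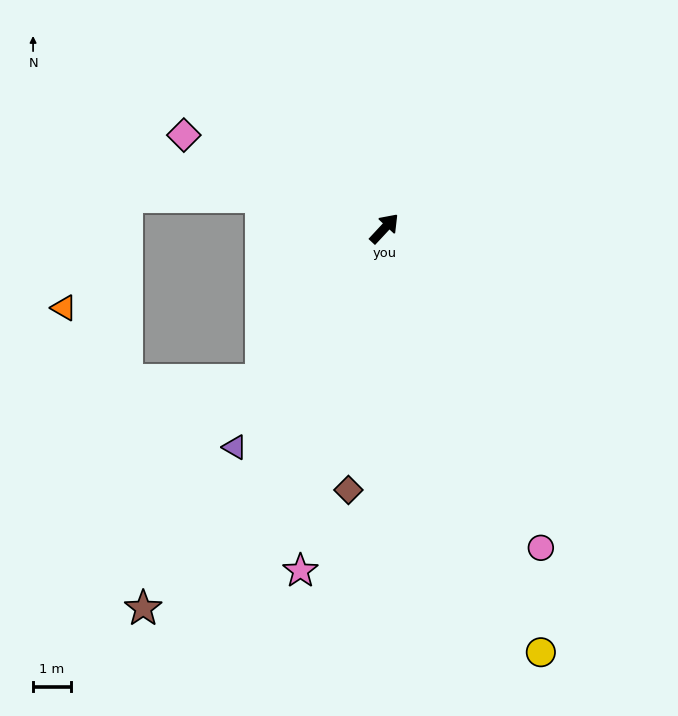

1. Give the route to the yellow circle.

turn right 117°, forward 12.0 m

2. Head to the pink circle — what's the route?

turn right 111°, forward 9.4 m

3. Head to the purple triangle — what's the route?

turn right 171°, forward 7.0 m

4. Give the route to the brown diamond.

turn right 145°, forward 7.0 m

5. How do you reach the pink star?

turn right 151°, forward 9.3 m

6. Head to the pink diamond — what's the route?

turn left 108°, forward 5.9 m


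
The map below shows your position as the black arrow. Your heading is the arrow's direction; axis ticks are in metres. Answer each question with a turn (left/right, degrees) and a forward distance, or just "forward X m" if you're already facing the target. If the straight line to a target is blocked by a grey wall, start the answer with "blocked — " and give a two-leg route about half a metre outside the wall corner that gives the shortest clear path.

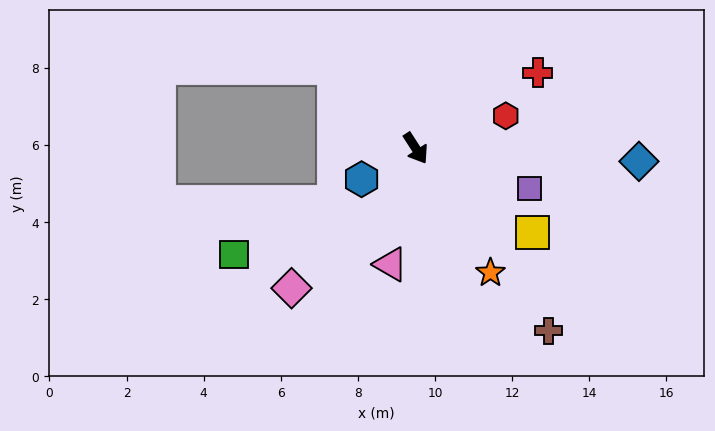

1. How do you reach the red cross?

turn left 89°, forward 3.7 m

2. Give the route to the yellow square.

turn left 21°, forward 3.7 m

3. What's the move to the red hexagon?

turn left 77°, forward 2.5 m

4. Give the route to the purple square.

turn left 38°, forward 3.1 m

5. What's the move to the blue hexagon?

turn right 93°, forward 1.6 m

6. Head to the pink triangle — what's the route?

turn right 45°, forward 3.1 m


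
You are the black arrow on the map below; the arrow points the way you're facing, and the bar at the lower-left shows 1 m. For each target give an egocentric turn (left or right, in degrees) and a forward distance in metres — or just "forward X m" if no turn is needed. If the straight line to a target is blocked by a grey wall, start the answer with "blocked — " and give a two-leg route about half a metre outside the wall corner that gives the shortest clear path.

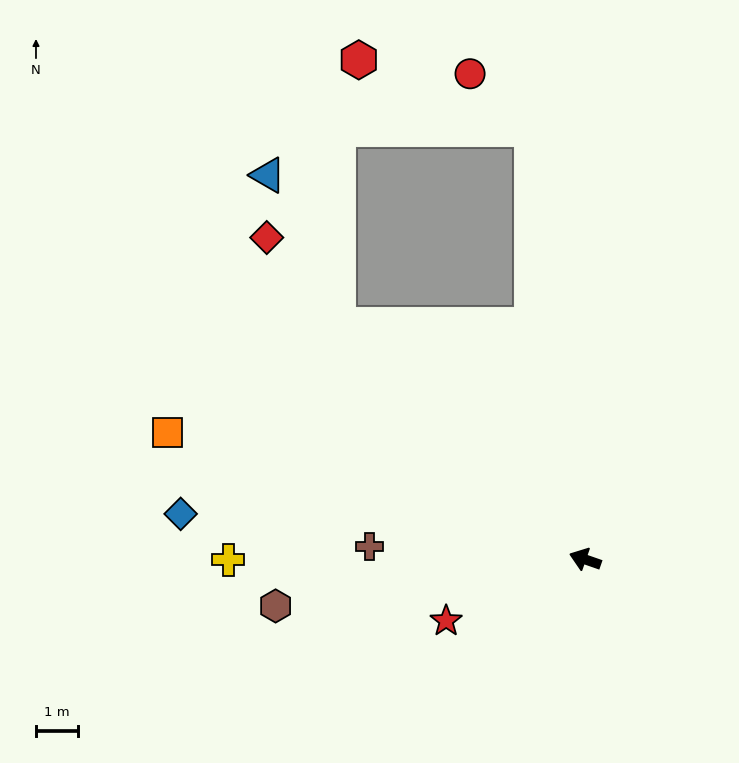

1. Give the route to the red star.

turn left 43°, forward 3.6 m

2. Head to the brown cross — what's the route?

turn left 16°, forward 5.1 m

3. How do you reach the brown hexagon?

turn left 28°, forward 7.4 m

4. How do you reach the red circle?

blocked — turn right 64°, forward 10.2 m, then turn left 42°, forward 2.0 m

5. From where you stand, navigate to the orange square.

turn left 2°, forward 10.3 m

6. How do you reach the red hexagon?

blocked — turn right 64°, forward 10.2 m, then turn left 62°, forward 4.4 m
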